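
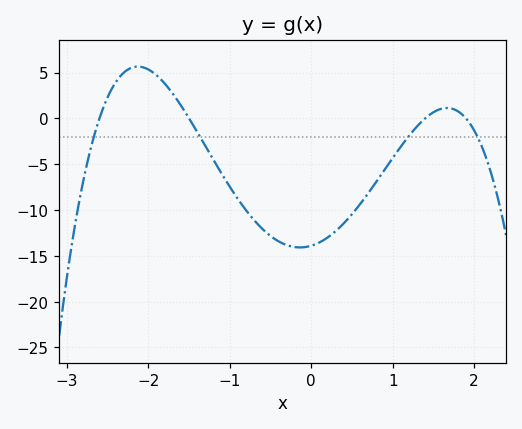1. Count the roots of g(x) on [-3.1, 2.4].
4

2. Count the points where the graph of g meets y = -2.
4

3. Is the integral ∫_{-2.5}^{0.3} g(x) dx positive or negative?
negative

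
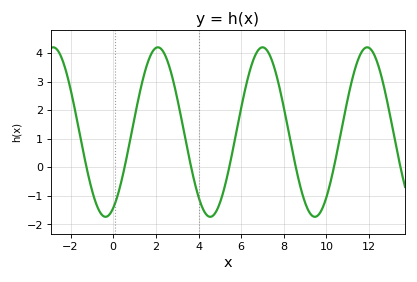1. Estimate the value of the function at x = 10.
-1.05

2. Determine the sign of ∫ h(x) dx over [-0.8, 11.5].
positive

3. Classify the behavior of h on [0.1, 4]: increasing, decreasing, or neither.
neither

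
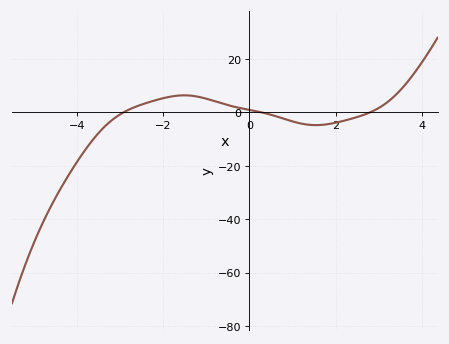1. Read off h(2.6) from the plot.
-1.24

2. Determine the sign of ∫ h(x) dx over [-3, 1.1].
positive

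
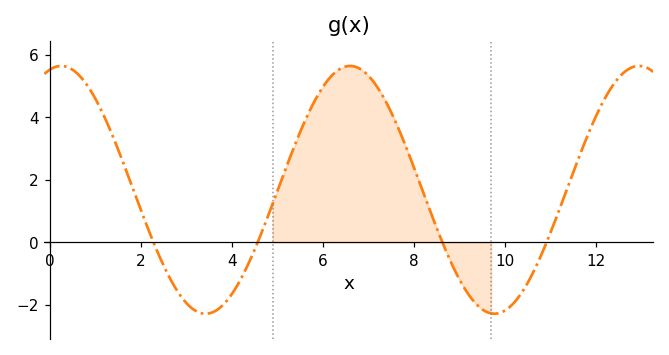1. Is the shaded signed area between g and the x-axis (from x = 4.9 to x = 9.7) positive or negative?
positive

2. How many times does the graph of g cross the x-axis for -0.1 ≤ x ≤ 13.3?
4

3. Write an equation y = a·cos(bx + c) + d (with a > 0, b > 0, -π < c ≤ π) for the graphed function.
y = 3.96cos(0.99x - 0.252) + 1.68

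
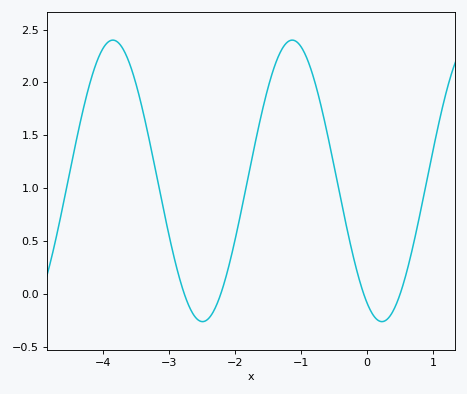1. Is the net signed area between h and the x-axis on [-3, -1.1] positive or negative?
positive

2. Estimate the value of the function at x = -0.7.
1.8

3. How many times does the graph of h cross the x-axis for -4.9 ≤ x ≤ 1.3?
4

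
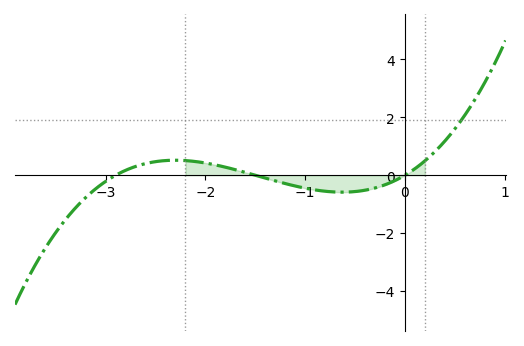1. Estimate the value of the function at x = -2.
0.423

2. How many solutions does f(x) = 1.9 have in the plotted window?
1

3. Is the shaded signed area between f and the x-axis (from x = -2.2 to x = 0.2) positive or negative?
negative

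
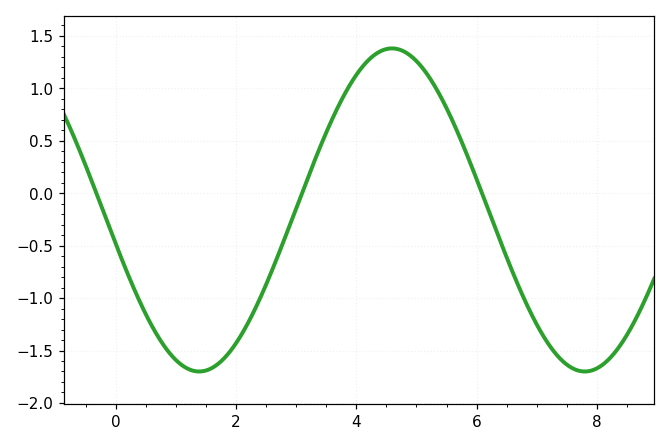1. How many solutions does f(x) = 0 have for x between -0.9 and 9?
3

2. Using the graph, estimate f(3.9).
1.04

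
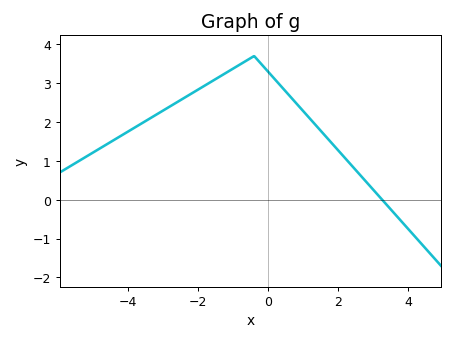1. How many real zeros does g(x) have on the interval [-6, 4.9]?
1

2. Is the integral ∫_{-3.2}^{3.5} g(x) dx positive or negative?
positive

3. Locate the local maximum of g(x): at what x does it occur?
-0.4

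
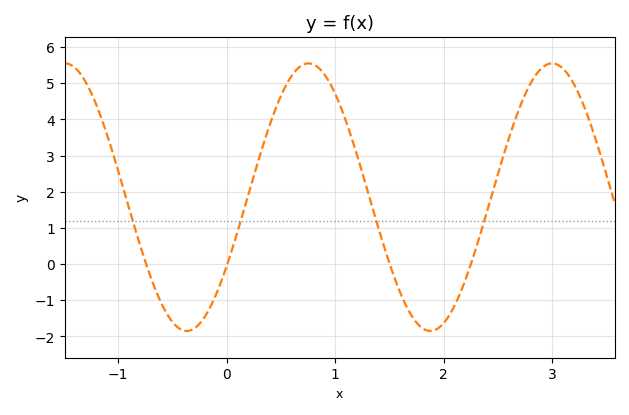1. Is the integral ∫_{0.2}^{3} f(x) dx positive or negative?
positive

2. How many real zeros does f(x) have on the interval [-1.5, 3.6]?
4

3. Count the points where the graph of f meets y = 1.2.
4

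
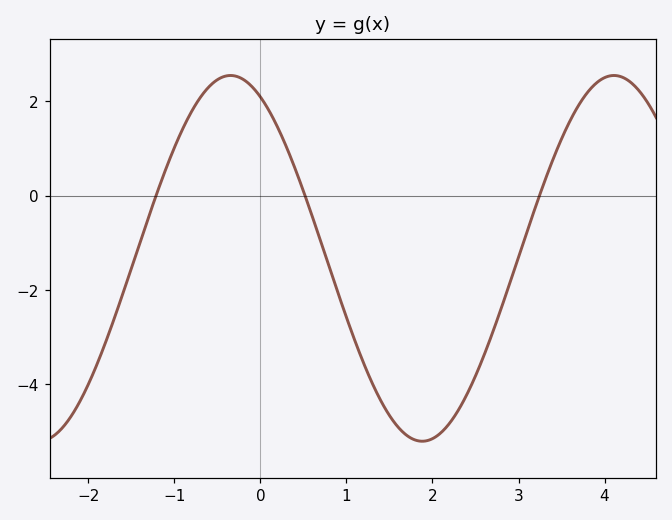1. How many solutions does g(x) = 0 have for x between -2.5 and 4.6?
3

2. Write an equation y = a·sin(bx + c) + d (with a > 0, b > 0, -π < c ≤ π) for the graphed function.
y = 3.88sin(1.4x + 2.1) - 1.33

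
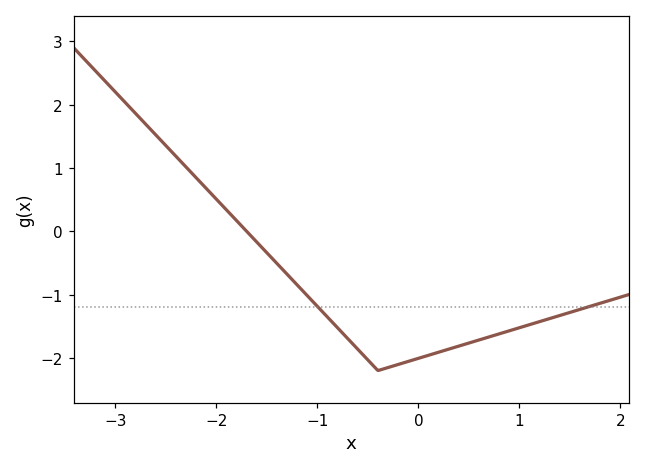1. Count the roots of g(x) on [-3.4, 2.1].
1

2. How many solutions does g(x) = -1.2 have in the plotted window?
2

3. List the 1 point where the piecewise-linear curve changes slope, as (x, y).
(-0.4, -2.2)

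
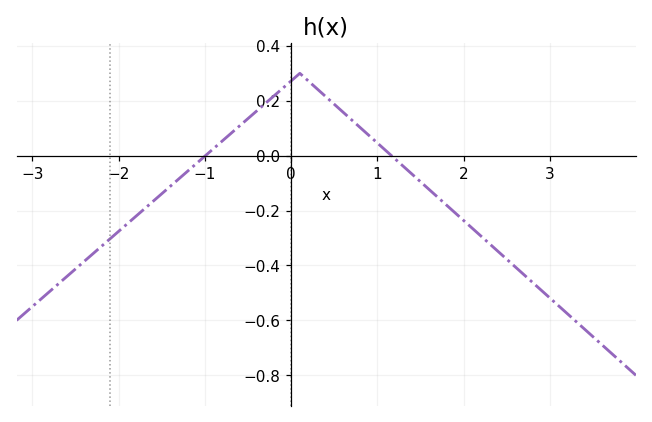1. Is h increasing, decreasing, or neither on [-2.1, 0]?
increasing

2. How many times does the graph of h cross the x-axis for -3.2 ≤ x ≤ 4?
2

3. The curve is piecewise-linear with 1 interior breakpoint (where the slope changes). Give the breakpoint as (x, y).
(0.1, 0.3)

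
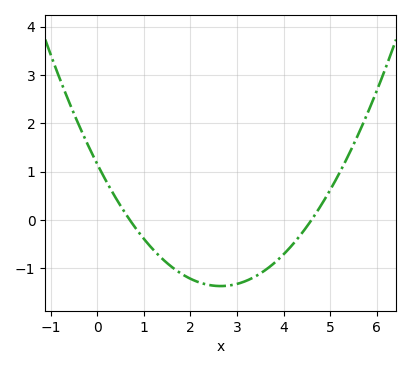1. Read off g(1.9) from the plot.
-1.2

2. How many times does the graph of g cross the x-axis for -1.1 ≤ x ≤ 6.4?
2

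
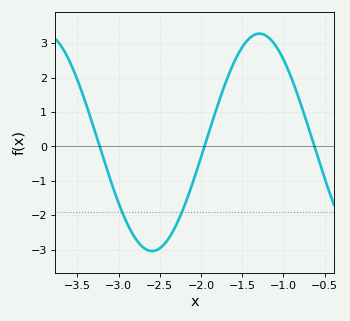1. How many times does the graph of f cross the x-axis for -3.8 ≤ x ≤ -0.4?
3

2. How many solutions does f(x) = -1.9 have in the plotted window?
2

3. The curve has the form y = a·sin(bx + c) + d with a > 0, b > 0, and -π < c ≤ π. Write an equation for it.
y = 3.16sin(2.41x - 1.6) + 0.12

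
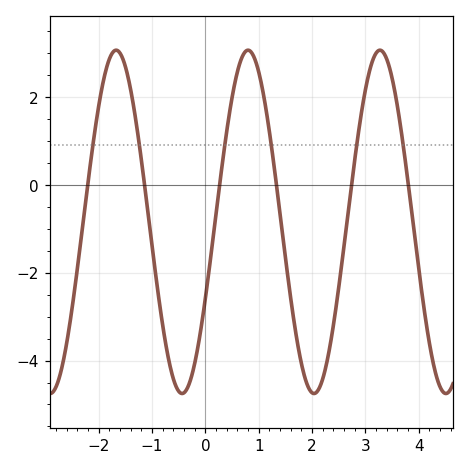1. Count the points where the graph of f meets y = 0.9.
6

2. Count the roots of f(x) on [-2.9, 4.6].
6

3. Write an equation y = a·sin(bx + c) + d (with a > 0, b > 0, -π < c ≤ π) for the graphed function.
y = 3.91sin(2.54x - 0.462) - 0.84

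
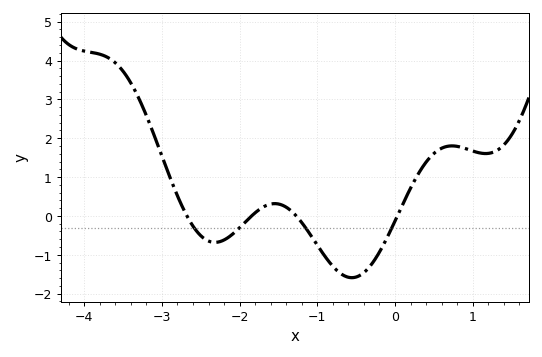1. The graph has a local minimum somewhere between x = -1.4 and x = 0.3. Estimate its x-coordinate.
-0.555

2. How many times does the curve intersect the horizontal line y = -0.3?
4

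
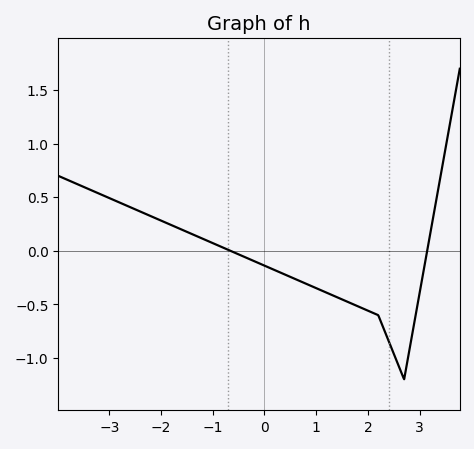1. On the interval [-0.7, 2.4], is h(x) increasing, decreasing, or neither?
decreasing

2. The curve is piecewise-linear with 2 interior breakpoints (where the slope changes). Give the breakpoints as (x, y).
(2.2, -0.6); (2.7, -1.2)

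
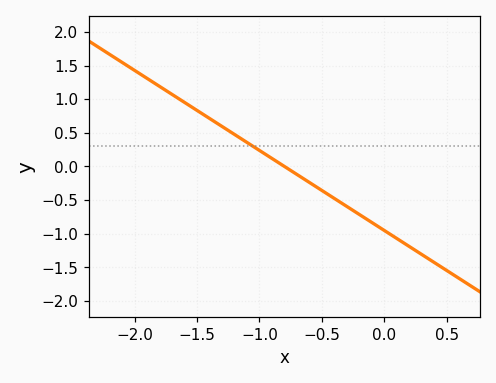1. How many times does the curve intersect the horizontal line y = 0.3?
1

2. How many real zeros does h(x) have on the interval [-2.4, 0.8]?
1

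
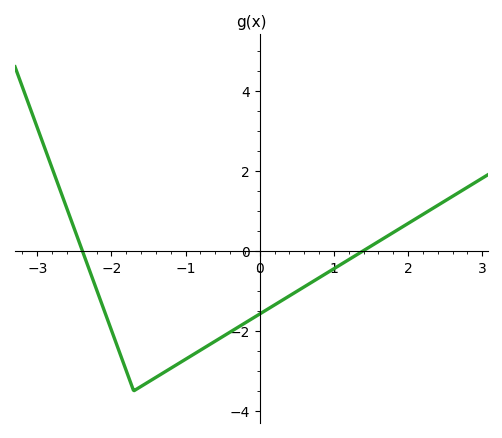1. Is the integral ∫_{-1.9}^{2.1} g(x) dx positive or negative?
negative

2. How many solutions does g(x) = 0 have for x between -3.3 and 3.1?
2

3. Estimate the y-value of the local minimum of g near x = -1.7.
-3.5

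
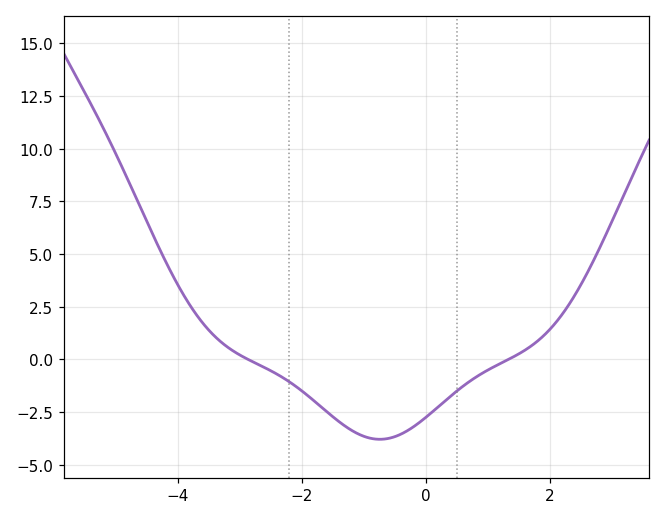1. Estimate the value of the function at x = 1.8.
1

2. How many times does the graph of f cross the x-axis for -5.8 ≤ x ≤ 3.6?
2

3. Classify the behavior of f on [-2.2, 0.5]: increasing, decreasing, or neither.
neither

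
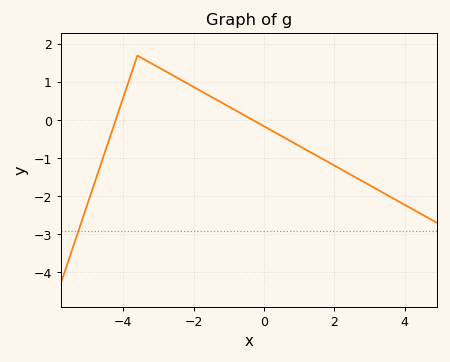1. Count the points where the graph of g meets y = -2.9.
1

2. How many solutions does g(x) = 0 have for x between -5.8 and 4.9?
2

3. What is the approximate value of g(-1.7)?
0.72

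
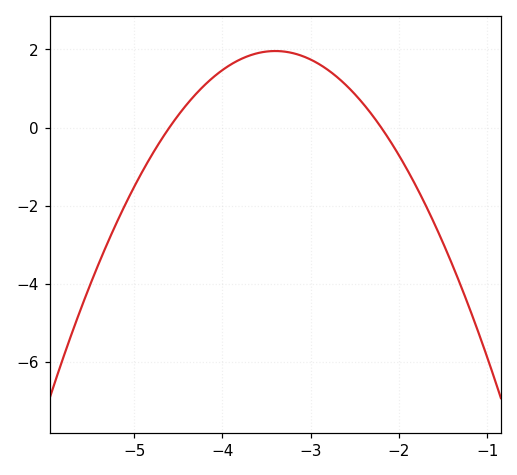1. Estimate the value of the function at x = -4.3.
0.8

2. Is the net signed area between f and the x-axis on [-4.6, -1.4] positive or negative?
positive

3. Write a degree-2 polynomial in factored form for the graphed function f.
y = -1.36(x + 4.6)(x + 2.2)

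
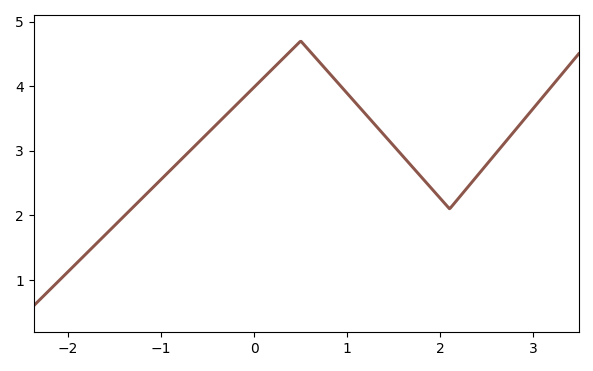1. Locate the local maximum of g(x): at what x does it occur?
0.5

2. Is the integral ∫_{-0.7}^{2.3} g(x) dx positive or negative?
positive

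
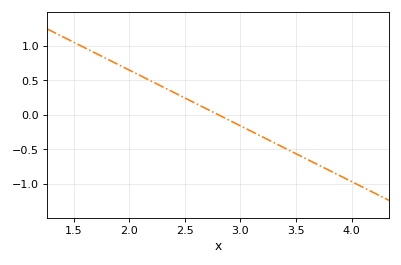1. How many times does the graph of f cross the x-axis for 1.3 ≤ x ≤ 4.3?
1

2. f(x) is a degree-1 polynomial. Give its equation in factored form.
y = -0.81(x - 2.8)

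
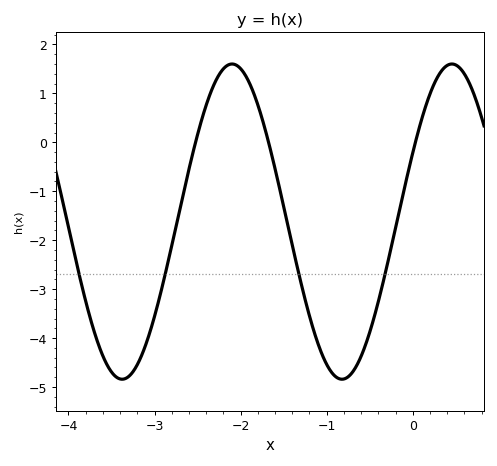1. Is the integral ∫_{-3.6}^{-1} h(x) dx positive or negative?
negative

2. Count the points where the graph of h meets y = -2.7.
4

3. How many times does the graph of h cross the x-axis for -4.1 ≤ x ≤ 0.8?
3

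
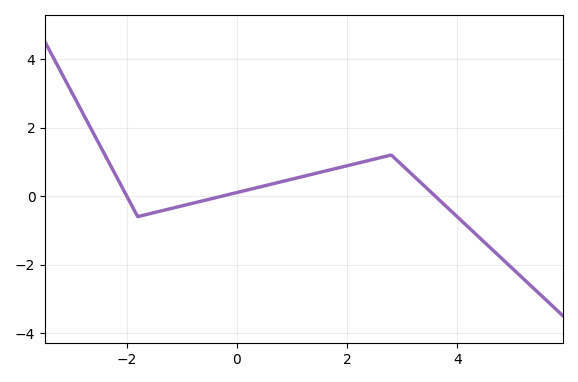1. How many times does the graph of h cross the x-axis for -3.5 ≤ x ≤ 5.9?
3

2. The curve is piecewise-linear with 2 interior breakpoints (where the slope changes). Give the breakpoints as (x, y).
(-1.8, -0.6); (2.8, 1.2)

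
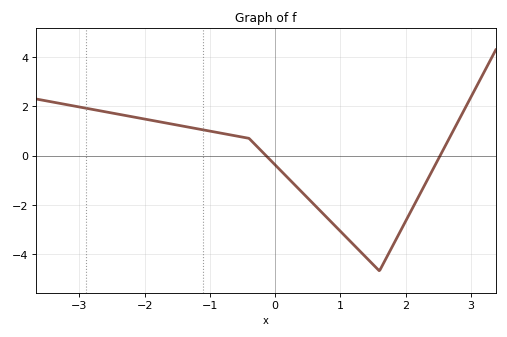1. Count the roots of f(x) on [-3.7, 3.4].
2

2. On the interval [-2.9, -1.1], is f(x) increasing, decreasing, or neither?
decreasing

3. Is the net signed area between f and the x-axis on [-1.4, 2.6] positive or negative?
negative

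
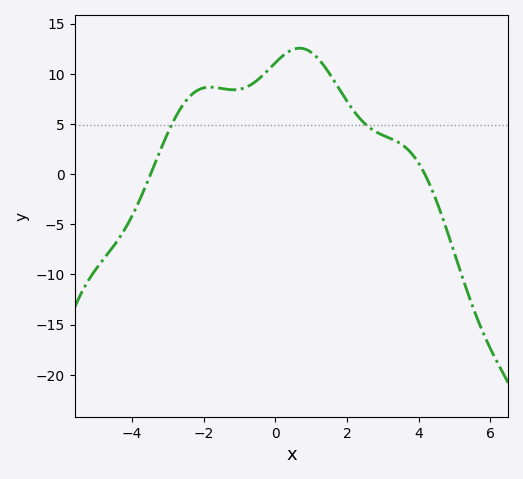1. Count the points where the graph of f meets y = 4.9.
2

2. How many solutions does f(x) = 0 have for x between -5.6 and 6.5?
2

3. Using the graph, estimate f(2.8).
4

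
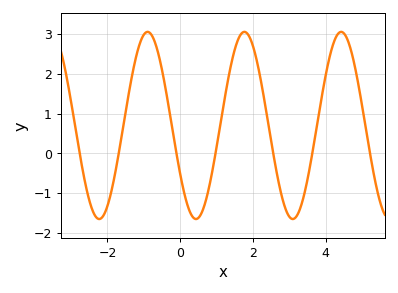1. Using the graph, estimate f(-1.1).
2.78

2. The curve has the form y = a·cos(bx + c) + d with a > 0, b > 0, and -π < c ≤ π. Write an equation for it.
y = 2.35cos(2.36x + 2.11) + 0.7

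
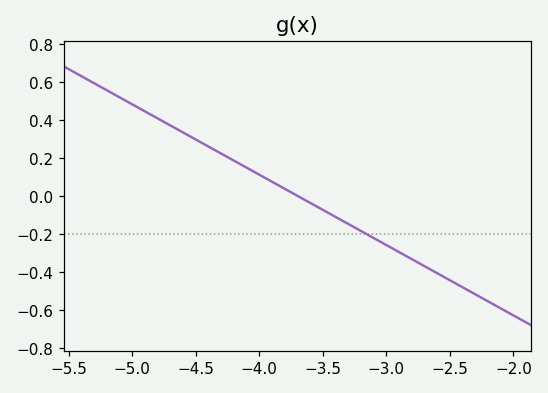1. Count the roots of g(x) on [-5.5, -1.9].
1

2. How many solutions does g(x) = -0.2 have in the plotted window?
1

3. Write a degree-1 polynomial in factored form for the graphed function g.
y = -0.37(x + 3.7)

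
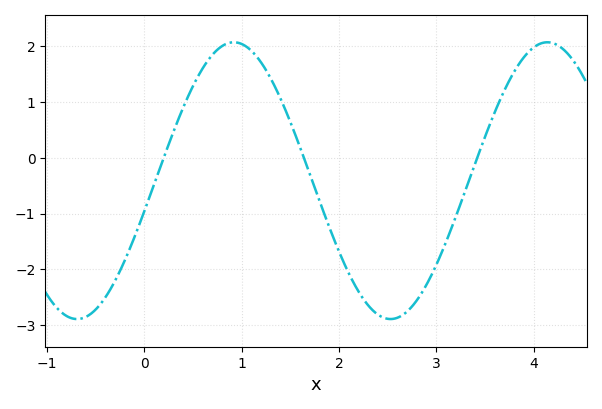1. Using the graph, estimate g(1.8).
-0.8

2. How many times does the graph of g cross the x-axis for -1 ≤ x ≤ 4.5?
3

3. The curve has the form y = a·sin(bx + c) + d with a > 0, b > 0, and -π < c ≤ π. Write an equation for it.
y = 2.48sin(1.9x - 0.22) - 0.41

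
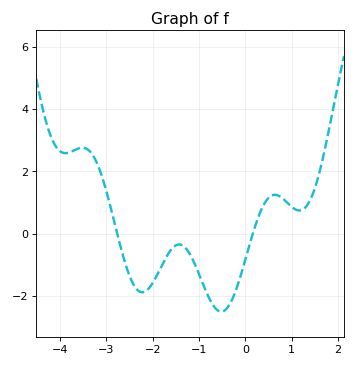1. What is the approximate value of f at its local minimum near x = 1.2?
0.8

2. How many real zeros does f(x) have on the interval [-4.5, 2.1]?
2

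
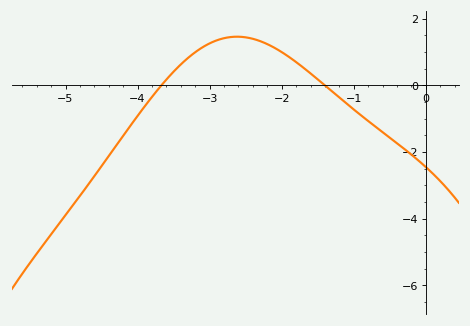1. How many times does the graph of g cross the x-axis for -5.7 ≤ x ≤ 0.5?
2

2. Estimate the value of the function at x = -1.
-0.8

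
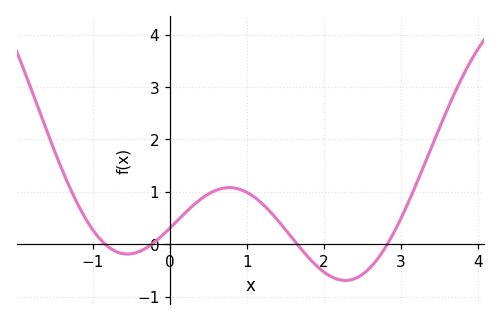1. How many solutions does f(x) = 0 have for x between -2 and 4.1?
4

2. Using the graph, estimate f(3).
0.5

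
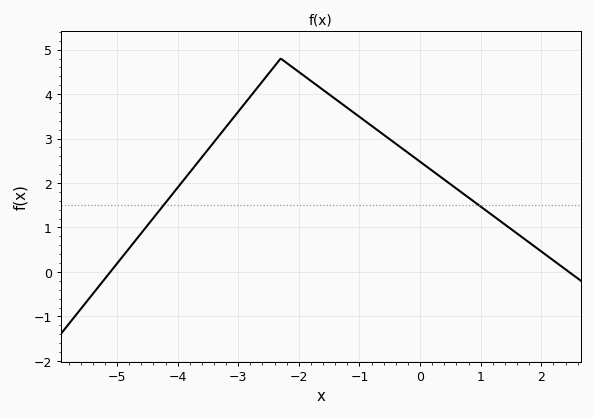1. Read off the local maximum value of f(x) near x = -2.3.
4.8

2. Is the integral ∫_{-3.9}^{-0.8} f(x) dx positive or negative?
positive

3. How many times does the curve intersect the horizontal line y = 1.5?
2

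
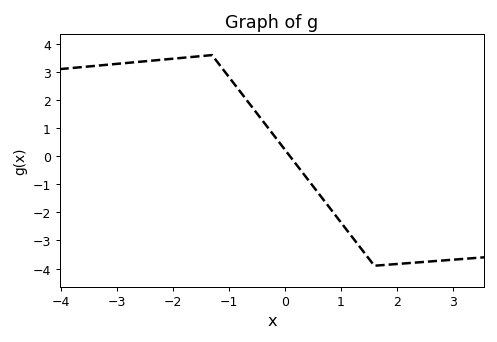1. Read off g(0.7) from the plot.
-1.6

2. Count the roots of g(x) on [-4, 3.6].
1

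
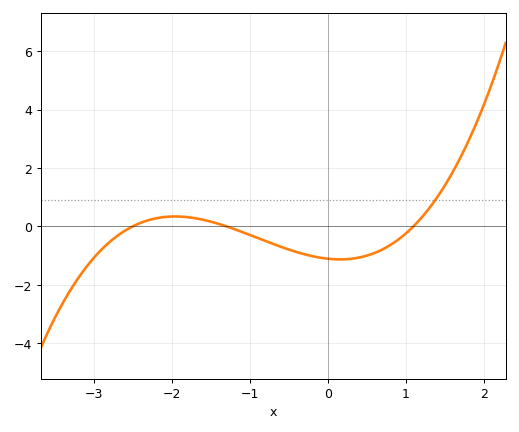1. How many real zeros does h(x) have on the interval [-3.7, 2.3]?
3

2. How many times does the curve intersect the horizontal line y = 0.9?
1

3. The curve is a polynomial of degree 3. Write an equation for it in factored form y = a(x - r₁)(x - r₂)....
y = 0.31(x + 2.5)(x + 1.3)(x - 1.1)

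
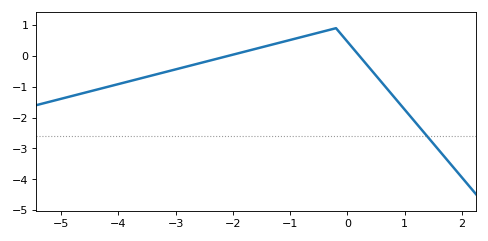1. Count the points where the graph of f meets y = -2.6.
1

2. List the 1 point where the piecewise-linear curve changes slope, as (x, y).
(-0.2, 0.9)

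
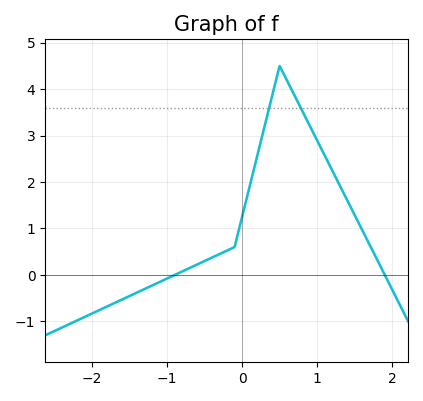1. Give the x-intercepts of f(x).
-0.9, 1.9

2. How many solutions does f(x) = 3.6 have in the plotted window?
2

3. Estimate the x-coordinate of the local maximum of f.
0.5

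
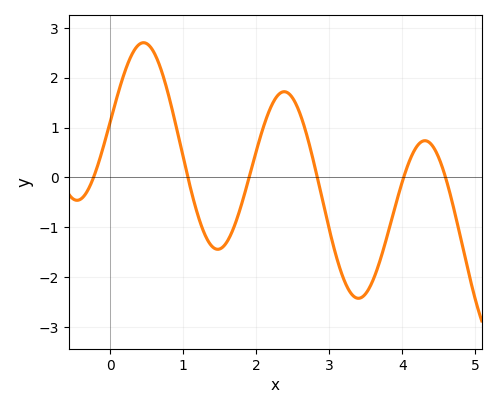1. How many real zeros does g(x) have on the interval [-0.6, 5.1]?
6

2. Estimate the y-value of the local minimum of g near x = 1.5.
-1.4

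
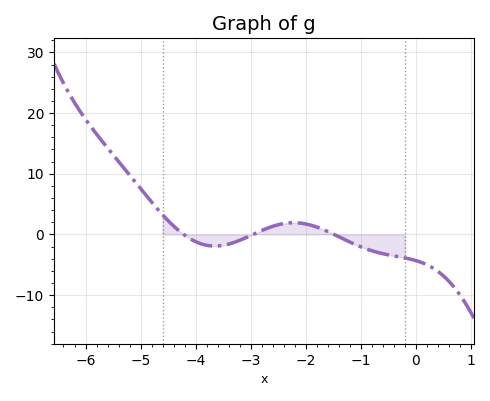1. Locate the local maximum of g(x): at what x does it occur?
-2.2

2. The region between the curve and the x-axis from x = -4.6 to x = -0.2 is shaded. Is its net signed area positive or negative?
negative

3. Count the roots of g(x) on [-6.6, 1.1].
3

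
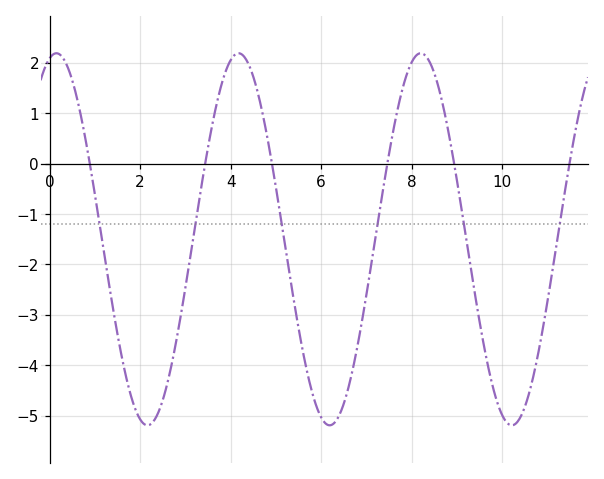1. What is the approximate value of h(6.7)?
-4.08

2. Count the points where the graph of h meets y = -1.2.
6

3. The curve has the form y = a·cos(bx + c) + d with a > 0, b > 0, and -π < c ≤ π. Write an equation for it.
y = 3.69cos(1.56x - 0.232) - 1.5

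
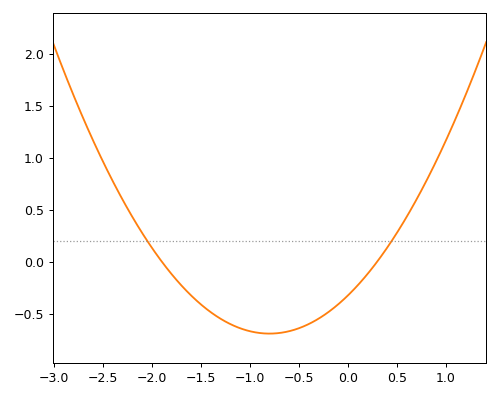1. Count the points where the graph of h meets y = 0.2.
2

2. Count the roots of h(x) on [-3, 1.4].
2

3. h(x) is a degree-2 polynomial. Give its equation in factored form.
y = 0.57(x + 1.9)(x - 0.3)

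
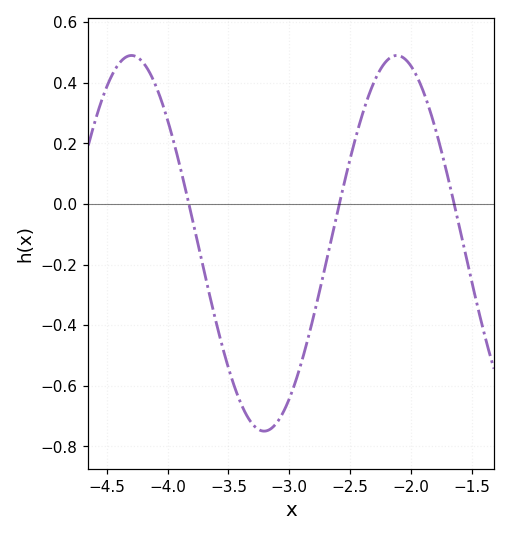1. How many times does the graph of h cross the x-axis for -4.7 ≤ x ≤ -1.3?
3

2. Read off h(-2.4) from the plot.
0.294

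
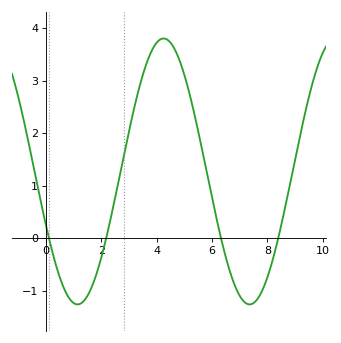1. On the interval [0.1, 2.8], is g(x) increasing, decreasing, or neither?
neither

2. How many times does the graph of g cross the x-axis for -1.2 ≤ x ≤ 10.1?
4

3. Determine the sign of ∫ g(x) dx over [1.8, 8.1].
positive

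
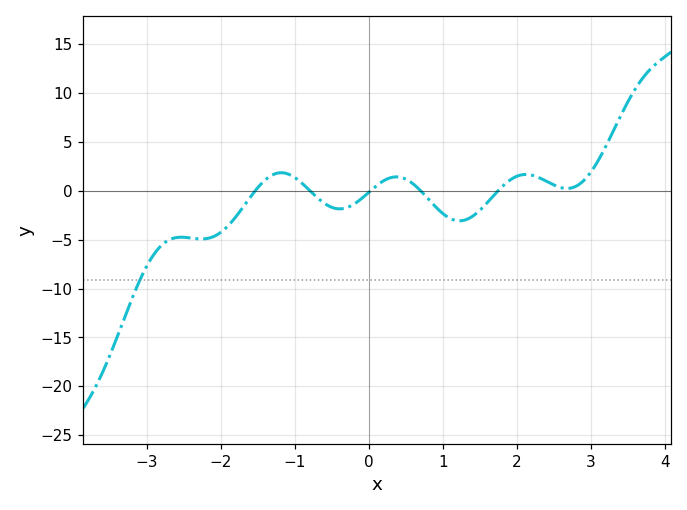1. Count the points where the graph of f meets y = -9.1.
1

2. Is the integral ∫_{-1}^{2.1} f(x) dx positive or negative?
negative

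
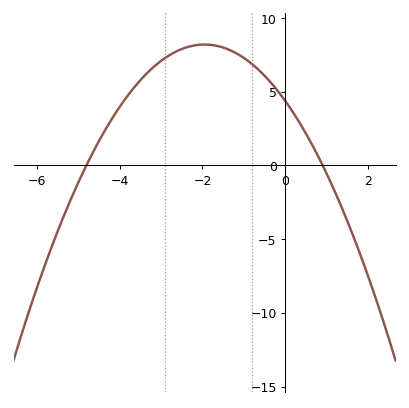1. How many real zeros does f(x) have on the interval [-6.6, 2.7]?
2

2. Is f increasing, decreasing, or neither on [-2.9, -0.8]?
neither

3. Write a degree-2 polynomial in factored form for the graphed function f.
y = -1.01(x + 4.8)(x - 0.9)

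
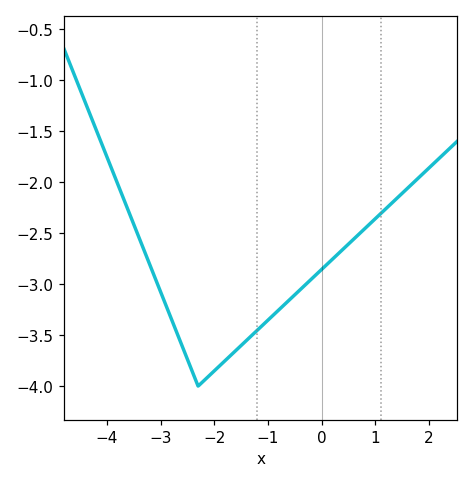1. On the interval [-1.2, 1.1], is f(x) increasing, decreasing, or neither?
increasing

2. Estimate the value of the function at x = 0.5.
-2.6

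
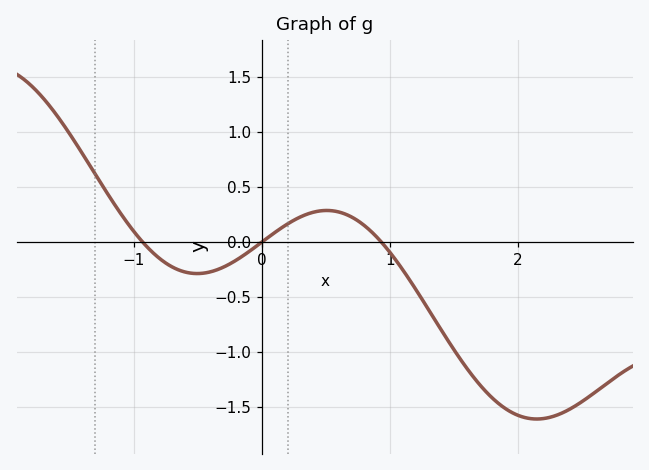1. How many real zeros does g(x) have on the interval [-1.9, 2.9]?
3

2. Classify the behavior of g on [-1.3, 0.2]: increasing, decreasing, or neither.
neither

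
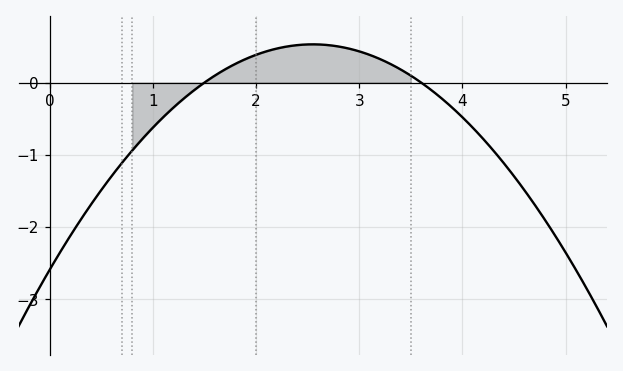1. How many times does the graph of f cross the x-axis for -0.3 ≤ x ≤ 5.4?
2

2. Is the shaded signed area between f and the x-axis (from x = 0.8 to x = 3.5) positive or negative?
positive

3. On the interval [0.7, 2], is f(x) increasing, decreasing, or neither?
increasing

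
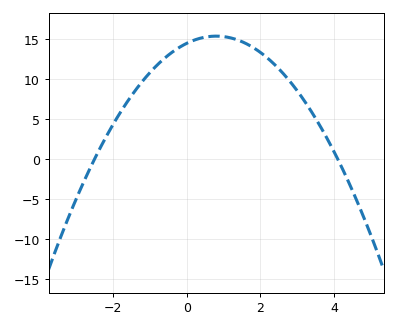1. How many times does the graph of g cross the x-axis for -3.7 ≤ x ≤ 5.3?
2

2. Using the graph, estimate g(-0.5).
13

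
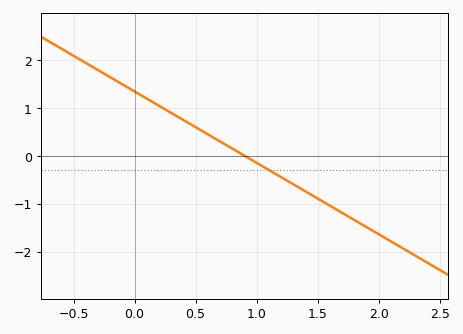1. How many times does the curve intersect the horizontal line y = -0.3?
1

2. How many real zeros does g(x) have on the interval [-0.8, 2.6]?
1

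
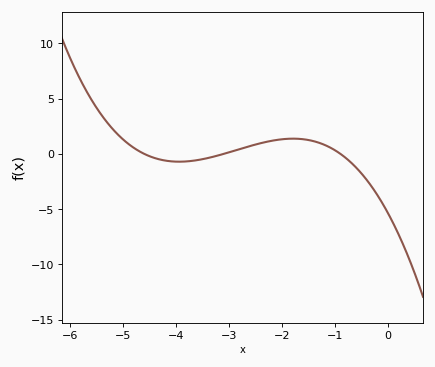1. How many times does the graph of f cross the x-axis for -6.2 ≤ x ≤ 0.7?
3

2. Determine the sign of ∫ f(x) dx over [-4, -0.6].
positive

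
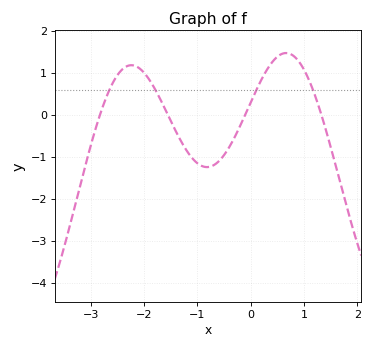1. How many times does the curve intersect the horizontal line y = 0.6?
4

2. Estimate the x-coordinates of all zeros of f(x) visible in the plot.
-2.83, -1.55, -0.104, 1.33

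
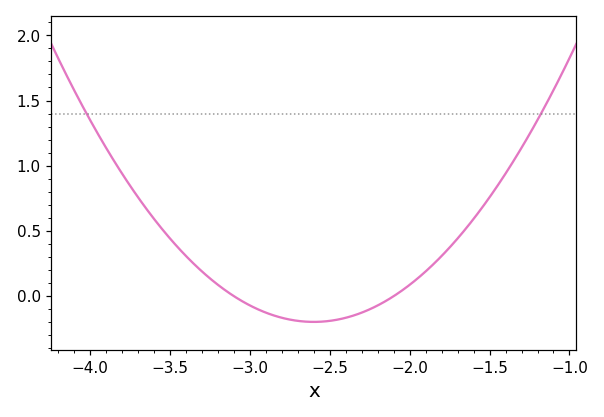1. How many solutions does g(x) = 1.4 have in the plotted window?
2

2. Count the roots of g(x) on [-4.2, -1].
2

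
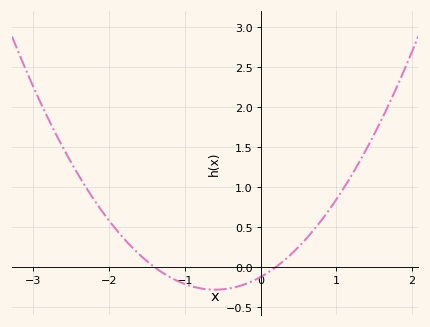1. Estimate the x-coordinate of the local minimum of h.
-0.6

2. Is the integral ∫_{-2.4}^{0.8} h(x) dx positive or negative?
positive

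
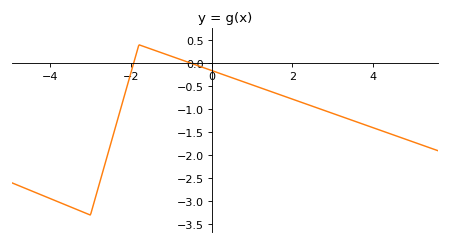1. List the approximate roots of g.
-1.93, -0.512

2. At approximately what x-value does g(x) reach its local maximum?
-1.8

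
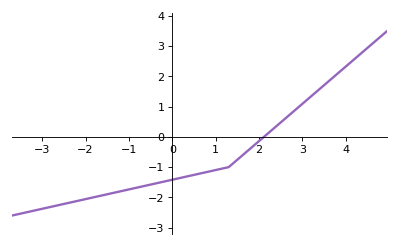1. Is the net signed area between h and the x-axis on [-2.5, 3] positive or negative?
negative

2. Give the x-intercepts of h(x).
2.2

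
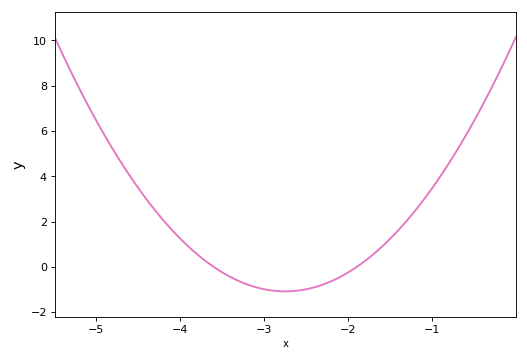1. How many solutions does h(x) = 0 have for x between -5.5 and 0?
2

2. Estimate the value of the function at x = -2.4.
-0.8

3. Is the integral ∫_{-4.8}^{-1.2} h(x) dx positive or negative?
positive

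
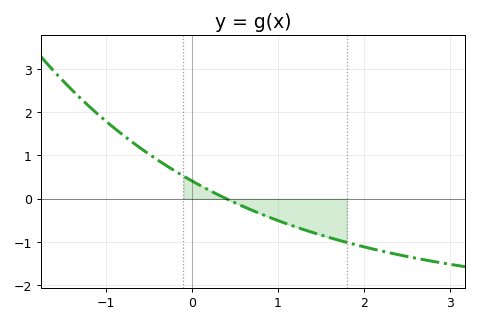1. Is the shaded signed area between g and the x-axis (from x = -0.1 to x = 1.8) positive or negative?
negative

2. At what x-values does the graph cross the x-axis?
0.4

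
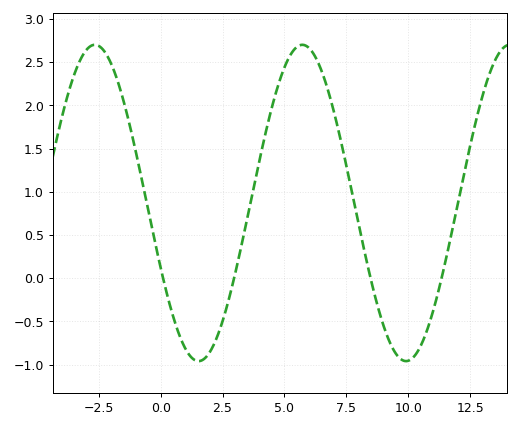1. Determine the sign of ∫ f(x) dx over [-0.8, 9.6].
positive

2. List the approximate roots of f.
0.098, 2.97, 8.48, 11.3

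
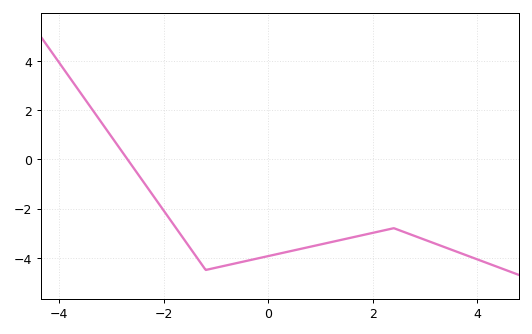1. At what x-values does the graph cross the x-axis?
-2.6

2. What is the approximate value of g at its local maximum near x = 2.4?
-2.8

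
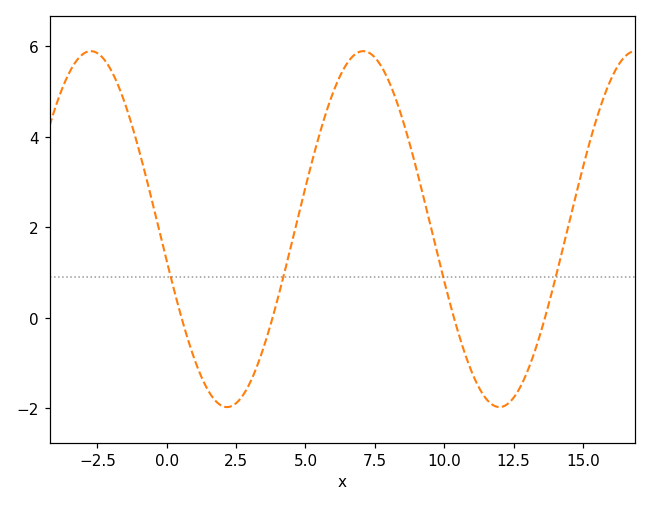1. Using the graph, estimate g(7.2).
5.88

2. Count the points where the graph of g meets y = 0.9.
4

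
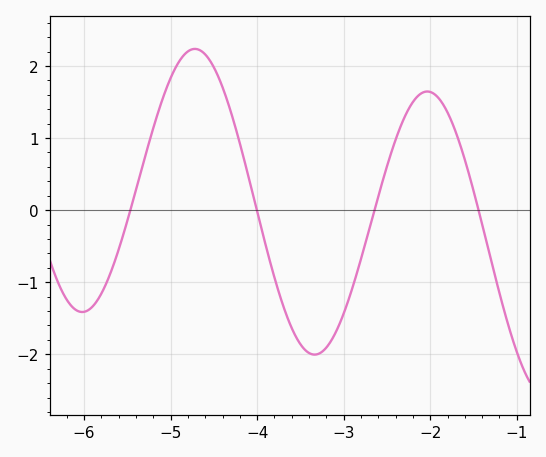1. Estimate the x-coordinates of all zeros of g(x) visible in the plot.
-5.46, -4, -2.64, -1.44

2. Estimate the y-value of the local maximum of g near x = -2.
1.65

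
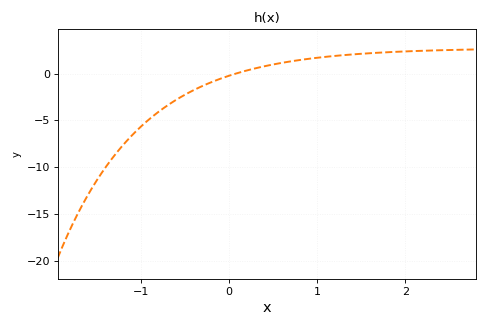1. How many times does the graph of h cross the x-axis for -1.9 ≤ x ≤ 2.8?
1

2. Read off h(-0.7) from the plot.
-3.4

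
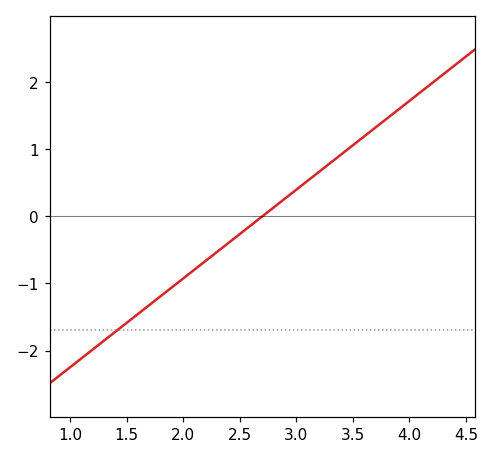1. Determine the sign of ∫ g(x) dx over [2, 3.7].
positive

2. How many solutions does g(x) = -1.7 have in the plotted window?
1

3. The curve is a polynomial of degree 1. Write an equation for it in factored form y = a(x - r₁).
y = 1.32(x - 2.7)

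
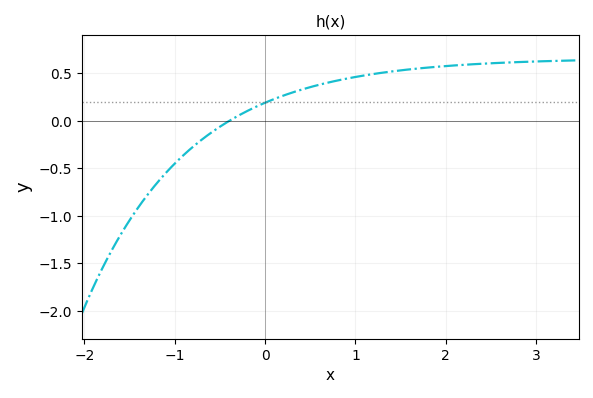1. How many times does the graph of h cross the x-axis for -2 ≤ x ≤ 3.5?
1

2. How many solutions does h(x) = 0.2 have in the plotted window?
1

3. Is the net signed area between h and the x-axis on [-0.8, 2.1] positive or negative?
positive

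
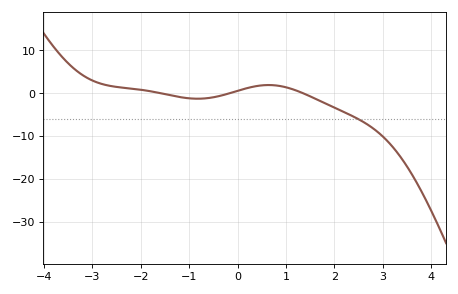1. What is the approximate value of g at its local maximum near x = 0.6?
1.91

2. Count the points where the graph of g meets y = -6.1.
1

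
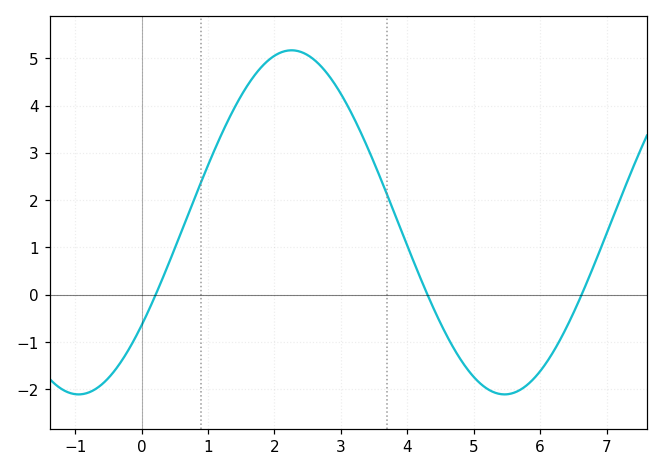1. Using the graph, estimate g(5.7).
-2.01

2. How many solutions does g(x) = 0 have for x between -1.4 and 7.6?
3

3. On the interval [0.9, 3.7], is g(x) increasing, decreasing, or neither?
neither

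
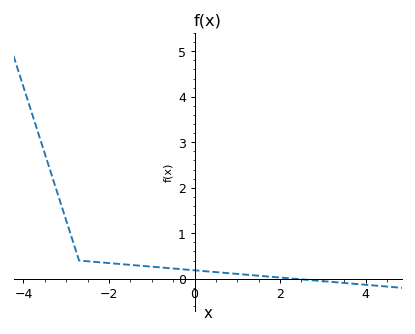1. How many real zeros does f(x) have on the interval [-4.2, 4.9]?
1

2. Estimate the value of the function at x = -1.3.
0.3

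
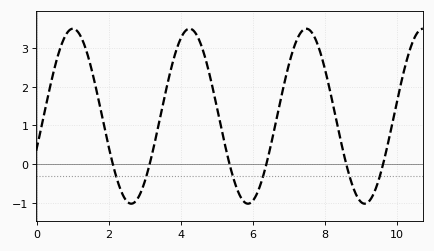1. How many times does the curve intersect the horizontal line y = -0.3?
6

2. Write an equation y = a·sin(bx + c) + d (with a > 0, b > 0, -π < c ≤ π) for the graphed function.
y = 2.26sin(1.94x - 0.38) + 1.24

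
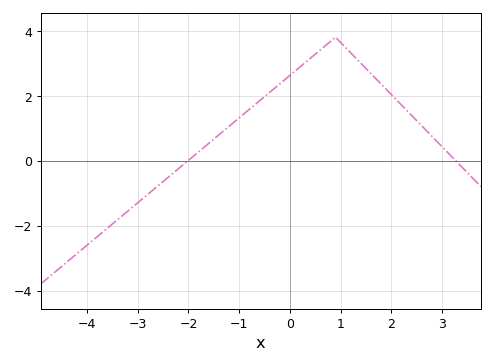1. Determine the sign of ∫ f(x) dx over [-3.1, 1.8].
positive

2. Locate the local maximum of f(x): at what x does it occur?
0.8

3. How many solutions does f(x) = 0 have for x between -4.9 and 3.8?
2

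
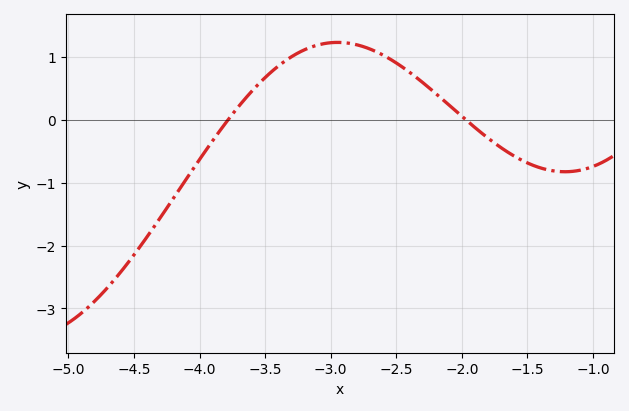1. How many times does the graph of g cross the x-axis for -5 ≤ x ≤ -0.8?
2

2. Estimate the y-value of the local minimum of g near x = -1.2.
-0.825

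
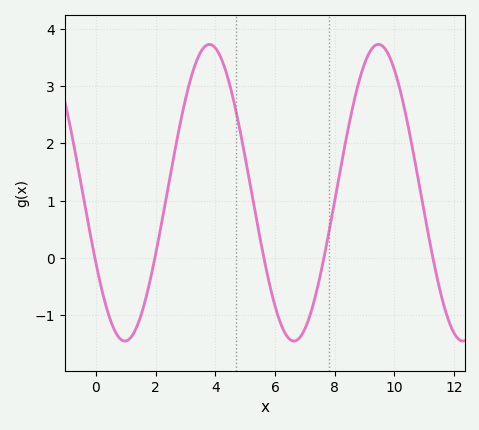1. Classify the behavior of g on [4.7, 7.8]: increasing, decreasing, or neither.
neither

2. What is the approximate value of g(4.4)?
3.2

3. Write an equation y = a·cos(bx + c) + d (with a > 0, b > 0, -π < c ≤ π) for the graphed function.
y = 2.59cos(1.1x + 2.1) + 1.14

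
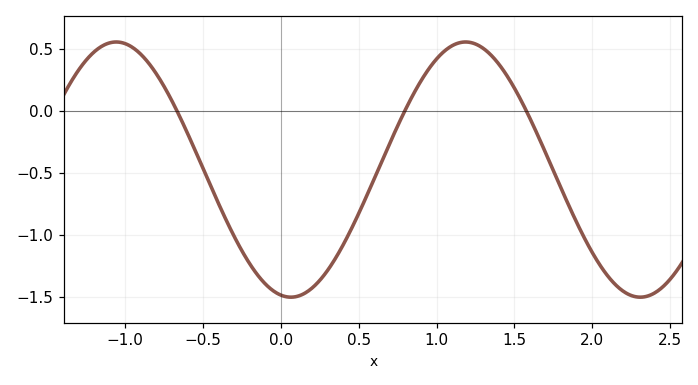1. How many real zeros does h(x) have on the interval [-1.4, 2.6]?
3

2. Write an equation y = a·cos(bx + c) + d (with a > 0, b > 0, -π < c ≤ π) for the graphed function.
y = 1.03cos(2.8x + 3) - 0.47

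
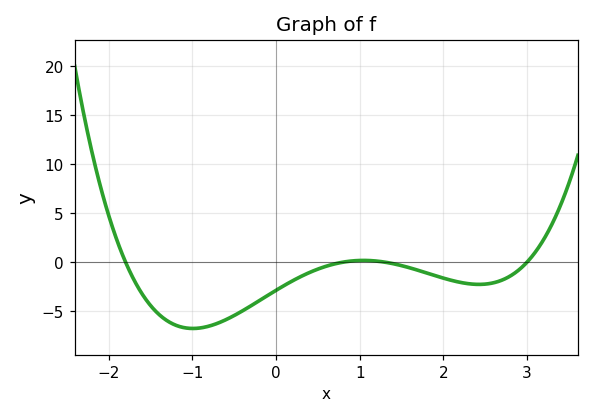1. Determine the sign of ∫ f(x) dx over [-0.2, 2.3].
negative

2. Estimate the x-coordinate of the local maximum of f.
1.05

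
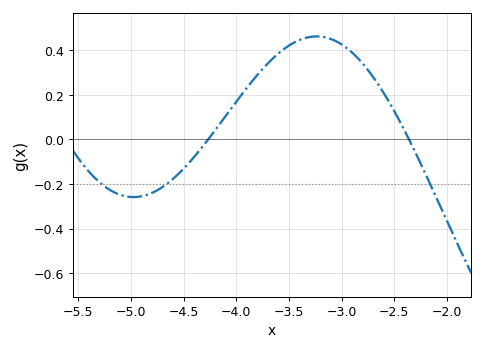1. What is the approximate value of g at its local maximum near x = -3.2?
0.46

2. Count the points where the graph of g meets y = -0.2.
3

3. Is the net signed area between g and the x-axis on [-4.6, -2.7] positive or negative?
positive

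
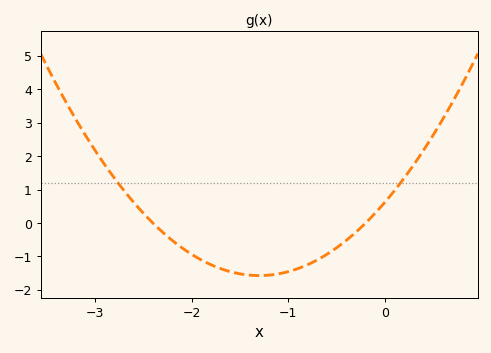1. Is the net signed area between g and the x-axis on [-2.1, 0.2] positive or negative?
negative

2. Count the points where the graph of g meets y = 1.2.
2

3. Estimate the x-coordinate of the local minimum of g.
-1.3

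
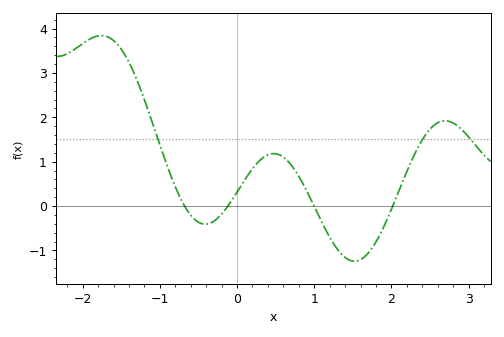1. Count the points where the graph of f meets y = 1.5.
3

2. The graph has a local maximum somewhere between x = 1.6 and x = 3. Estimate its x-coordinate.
2.7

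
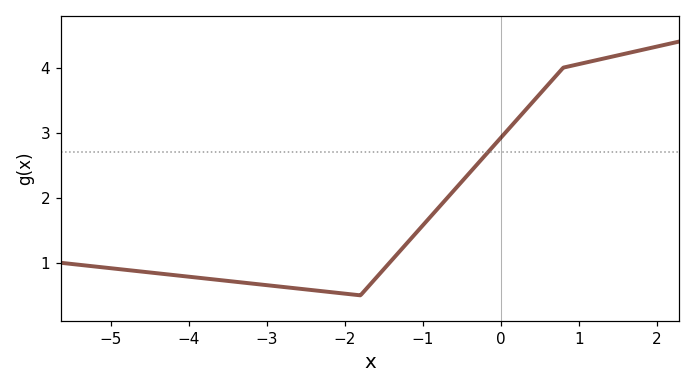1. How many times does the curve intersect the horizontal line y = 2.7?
1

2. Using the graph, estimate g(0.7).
3.87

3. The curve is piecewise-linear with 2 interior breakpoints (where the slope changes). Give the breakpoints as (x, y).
(-1.8, 0.5); (0.8, 4)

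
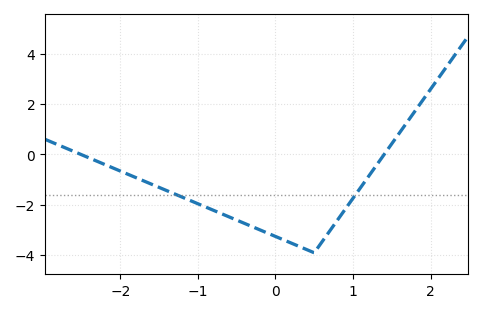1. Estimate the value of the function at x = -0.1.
-3.2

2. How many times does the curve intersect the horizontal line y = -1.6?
2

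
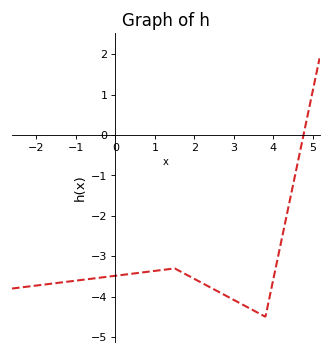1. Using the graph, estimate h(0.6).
-3.4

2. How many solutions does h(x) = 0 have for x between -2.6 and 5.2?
1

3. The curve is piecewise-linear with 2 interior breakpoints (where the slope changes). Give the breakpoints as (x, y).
(1.5, -3.3); (3.8, -4.5)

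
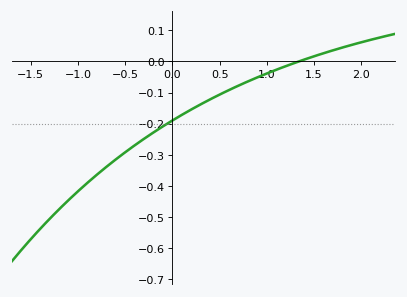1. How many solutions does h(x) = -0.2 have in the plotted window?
1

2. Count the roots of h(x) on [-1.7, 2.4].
1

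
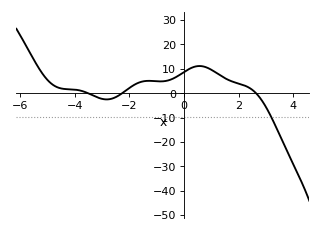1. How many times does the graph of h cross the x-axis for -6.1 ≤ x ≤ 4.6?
3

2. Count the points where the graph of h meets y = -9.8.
1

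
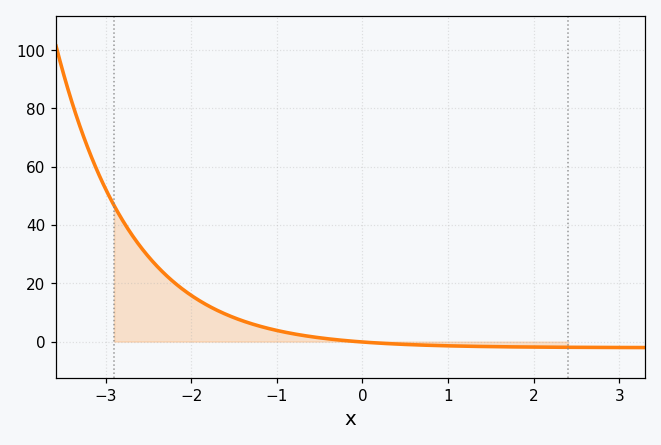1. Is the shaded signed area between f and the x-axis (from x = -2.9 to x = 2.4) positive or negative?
positive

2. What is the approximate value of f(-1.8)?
12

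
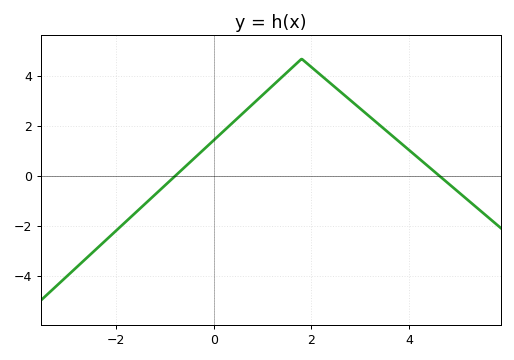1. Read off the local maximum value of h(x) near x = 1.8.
4.7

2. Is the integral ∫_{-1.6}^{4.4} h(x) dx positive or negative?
positive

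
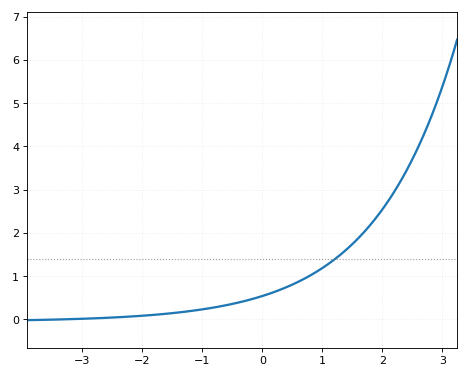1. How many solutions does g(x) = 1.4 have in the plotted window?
1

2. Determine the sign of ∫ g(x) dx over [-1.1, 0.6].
positive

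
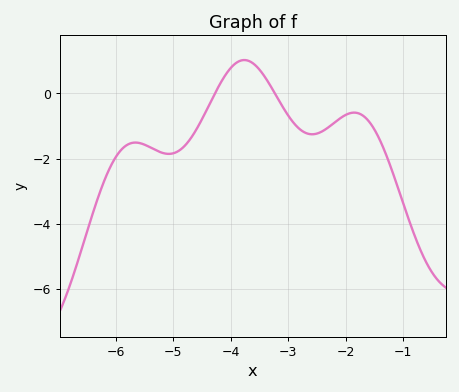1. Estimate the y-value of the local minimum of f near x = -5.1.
-1.8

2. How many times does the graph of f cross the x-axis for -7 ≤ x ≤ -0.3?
2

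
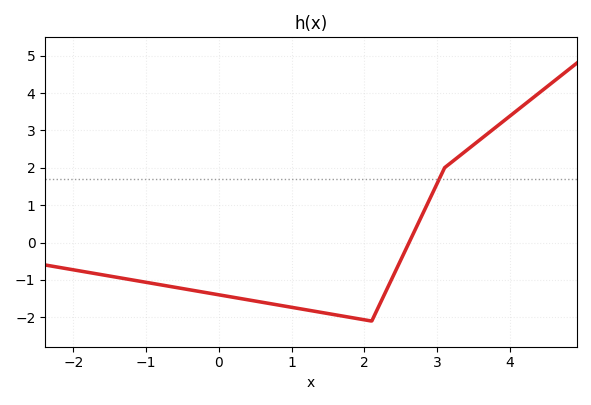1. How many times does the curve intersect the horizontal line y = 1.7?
1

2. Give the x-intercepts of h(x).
2.61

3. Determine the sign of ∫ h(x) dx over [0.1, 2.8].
negative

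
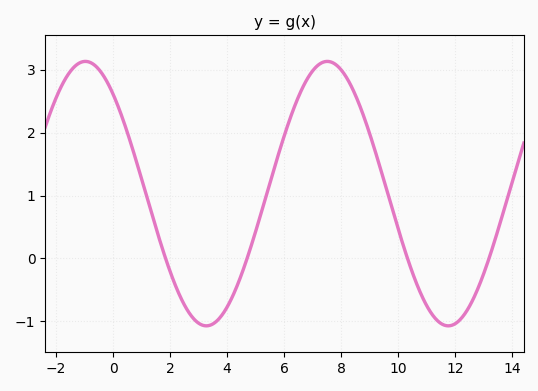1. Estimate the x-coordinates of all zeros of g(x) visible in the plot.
1.84, 4.7, 10.3, 13.2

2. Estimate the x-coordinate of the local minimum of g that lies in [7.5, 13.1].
11.8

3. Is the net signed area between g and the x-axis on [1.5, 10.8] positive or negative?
positive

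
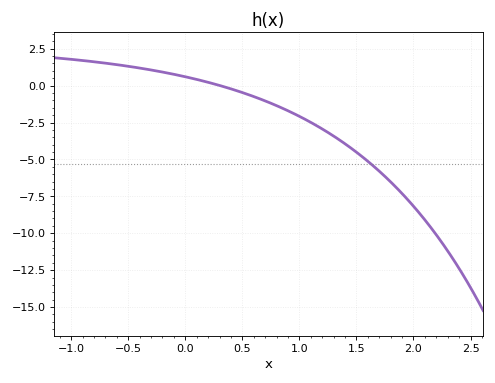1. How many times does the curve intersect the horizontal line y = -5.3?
1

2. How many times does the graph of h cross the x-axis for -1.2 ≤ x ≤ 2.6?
1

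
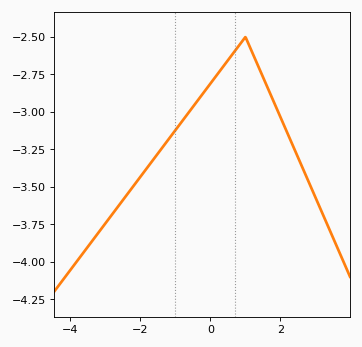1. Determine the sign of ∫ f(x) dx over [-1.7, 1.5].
negative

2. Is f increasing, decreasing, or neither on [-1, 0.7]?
increasing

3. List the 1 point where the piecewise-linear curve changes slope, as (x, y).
(1, -2.5)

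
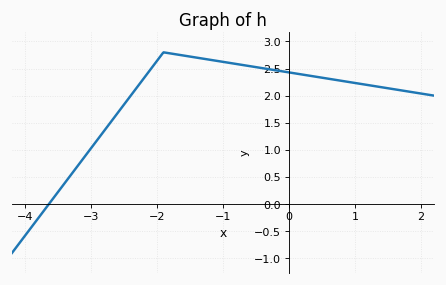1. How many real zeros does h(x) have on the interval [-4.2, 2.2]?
1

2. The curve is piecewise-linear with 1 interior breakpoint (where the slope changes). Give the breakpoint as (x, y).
(-1.9, 2.8)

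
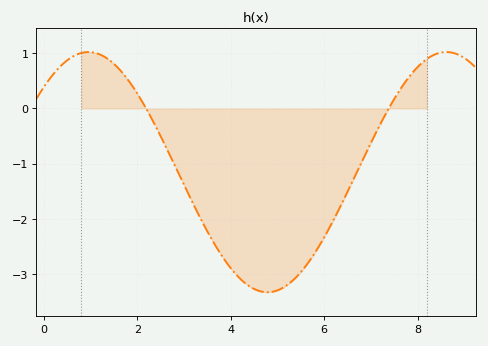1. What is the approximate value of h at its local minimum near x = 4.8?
-3.32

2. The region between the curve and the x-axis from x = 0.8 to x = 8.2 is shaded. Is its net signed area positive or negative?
negative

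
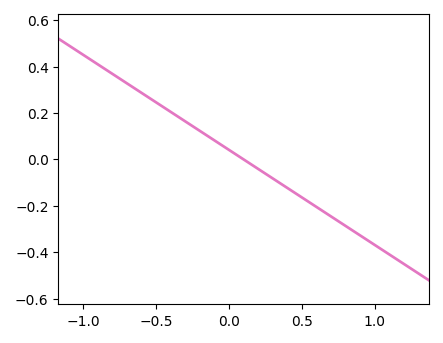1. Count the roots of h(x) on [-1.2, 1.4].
1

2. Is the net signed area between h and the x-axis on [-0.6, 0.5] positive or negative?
positive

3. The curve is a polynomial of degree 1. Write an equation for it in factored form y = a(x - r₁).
y = -0.41(x - 0.1)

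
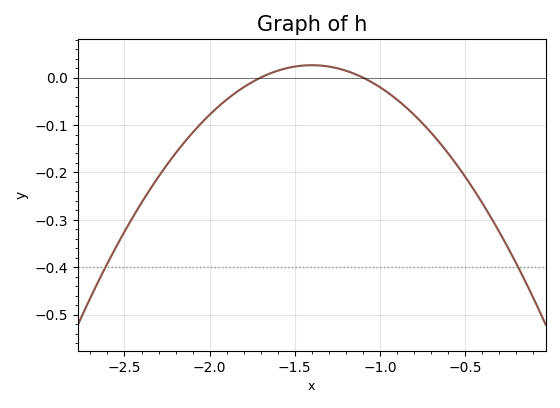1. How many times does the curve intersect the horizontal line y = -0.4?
2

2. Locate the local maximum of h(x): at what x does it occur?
-1.4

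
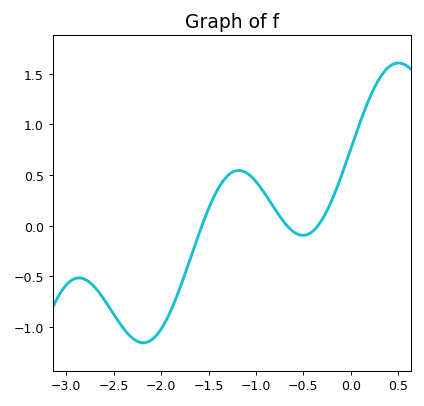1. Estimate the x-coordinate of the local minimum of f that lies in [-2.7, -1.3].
-2.2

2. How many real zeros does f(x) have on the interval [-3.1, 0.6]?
3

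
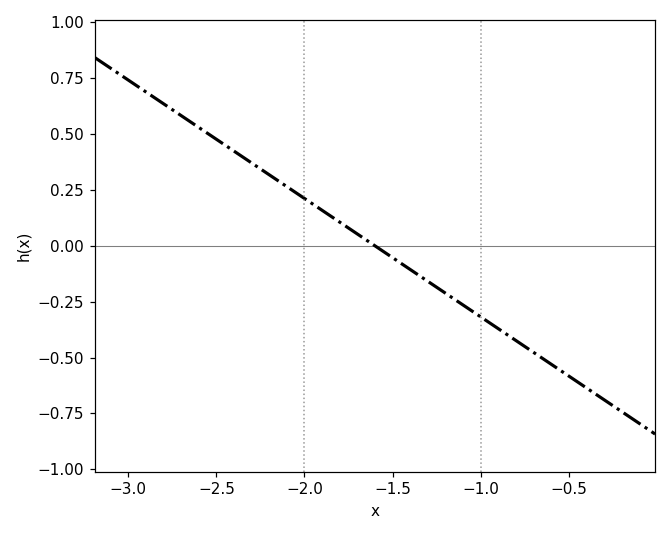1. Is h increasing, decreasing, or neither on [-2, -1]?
decreasing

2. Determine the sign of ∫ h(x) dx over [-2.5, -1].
positive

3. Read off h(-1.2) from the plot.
-0.212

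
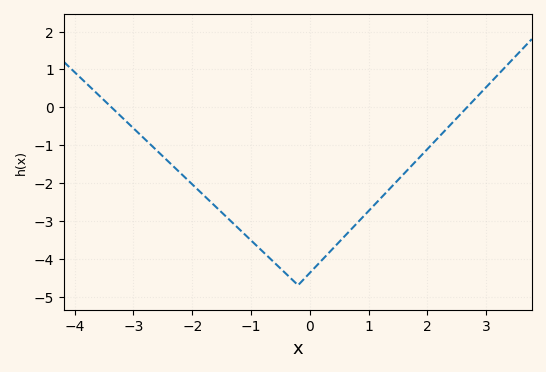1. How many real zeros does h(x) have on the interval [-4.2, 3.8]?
2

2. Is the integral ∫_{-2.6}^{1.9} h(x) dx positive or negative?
negative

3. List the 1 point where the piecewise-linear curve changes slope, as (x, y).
(-0.2, -4.7)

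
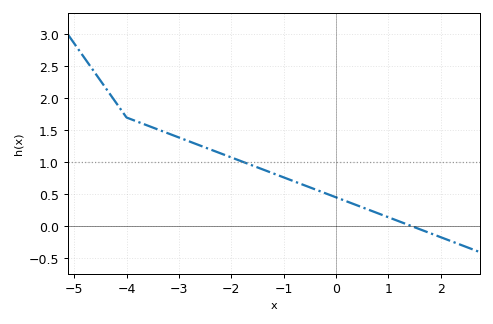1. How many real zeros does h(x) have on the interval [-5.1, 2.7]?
1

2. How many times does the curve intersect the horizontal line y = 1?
1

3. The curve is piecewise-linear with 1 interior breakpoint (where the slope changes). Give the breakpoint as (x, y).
(-4, 1.7)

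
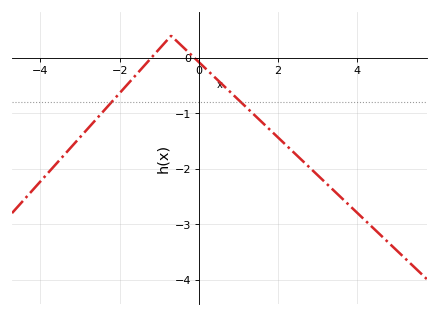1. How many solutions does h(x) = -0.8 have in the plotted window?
2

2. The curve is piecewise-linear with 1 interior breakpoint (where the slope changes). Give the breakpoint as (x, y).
(-0.7, 0.4)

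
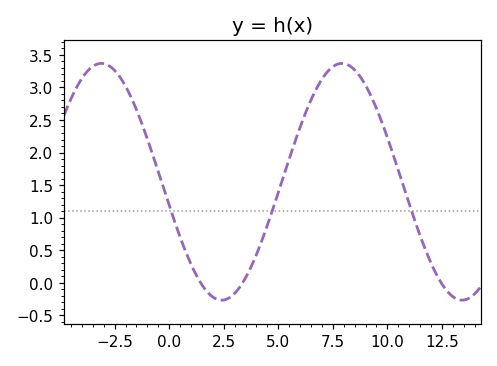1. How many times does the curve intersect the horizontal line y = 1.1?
3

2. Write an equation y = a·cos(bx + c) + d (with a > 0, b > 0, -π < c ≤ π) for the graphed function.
y = 1.82cos(0.57x + 1.77) + 1.55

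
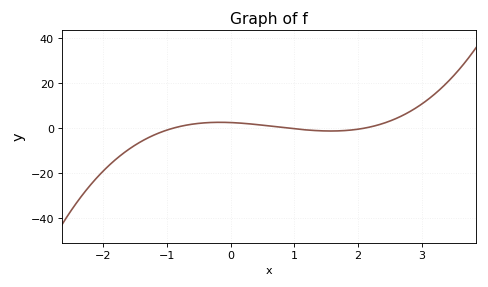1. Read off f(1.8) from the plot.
-2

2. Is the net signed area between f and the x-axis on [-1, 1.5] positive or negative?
positive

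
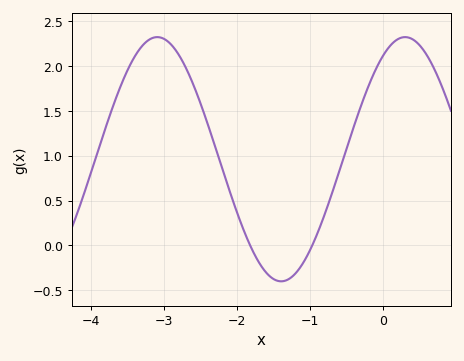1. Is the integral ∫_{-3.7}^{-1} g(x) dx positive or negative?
positive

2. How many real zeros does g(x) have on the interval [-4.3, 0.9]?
2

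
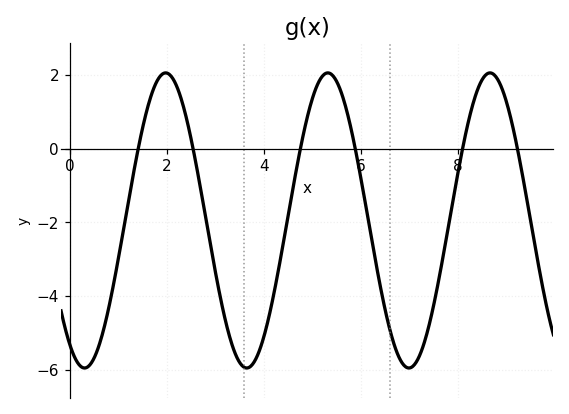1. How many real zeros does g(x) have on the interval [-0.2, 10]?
6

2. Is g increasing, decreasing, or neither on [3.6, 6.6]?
neither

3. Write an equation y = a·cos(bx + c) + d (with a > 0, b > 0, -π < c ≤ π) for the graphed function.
y = 4cos(1.88x + 2.57) - 1.95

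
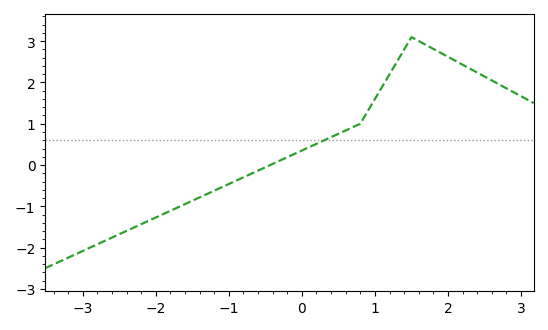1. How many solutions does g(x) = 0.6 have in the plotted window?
1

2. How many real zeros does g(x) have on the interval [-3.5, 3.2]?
1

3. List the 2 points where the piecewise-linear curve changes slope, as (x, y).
(0.8, 1); (1.5, 3.1)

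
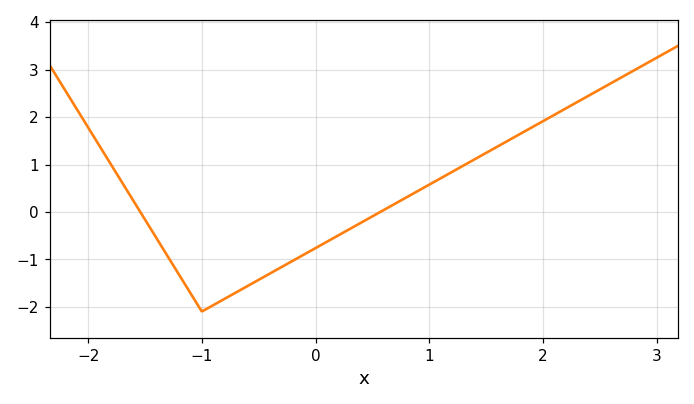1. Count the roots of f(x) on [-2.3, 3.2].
2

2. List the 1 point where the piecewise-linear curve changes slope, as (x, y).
(-1, -2.1)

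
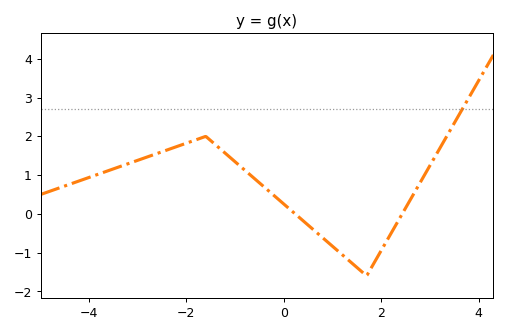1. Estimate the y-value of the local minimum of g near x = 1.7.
-1.6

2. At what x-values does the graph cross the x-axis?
0.2, 2.4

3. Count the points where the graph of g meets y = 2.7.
1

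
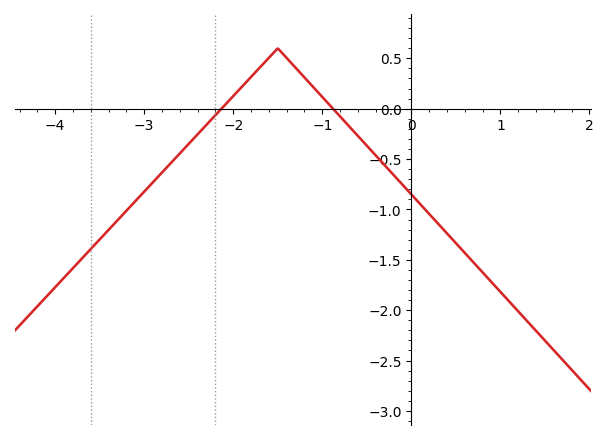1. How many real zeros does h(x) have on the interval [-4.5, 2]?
2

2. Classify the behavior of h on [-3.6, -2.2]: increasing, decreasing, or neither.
increasing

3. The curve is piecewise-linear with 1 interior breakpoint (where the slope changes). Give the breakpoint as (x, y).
(-1.5, 0.6)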